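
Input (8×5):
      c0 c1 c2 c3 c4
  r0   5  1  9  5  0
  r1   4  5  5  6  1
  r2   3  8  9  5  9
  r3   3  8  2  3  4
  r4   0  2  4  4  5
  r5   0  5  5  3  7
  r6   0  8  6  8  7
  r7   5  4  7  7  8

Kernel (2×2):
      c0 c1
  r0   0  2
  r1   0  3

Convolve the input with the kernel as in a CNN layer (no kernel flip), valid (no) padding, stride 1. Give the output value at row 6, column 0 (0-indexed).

The receptive field on the input at this output position is [0 8 / 5 4]. Elementwise product with the kernel and sum: 8·2 + 4·3.

28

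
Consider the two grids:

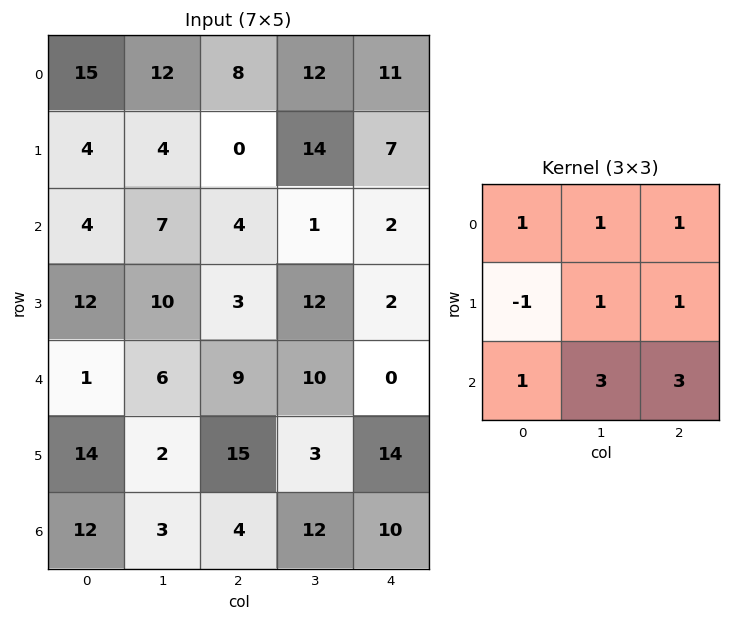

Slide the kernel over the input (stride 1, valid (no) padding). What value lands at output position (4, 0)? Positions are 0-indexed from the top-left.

The receptive field on the input at this output position is [1 6 9 / 14 2 15 / 12 3 4]. Elementwise product with the kernel and sum: 1·1 + 6·1 + 9·1 + 14·-1 + 2·1 + 15·1 + 12·1 + 3·3 + 4·3.

52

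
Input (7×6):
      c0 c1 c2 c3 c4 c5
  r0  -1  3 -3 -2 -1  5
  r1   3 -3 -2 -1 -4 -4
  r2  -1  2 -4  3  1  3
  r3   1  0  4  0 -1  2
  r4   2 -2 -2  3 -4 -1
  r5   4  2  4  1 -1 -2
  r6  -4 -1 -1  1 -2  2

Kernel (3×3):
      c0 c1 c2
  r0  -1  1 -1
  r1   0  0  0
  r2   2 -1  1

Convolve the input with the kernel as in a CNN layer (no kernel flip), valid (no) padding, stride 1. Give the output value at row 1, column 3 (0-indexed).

4

The receptive field on the input at this output position is [-1 -4 -4 / 3 1 3 / 0 -1 2]. Elementwise product with the kernel and sum: -1·-1 + -4·1 + -4·-1 + 0·2 + -1·-1 + 2·1.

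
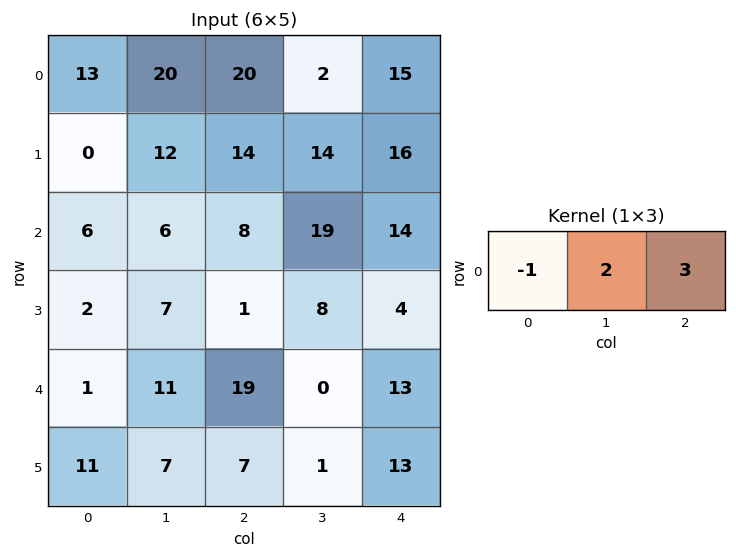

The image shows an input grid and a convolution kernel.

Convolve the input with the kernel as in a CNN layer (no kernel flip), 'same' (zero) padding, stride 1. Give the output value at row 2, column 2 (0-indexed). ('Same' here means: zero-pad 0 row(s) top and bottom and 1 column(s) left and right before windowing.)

The receptive field on the zero-padded input at this output position is [6 8 19]. Elementwise product with the kernel and sum: 6·-1 + 8·2 + 19·3.

67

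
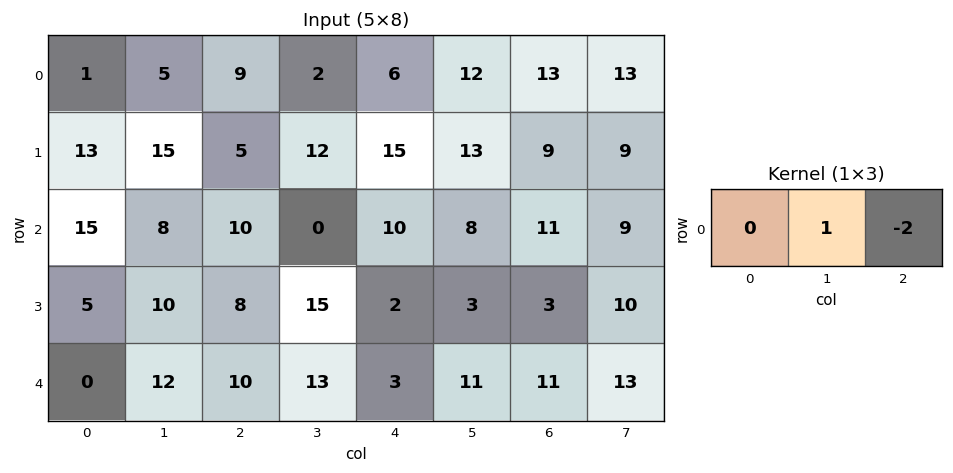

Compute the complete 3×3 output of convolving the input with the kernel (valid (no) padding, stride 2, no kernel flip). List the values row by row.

Output[0,0]: The receptive field on the input at this output position is [1 5 9]. Elementwise product with the kernel and sum: 5·1 + 9·-2.

-13 -10 -14
-12 -20 -14
-8 7 -11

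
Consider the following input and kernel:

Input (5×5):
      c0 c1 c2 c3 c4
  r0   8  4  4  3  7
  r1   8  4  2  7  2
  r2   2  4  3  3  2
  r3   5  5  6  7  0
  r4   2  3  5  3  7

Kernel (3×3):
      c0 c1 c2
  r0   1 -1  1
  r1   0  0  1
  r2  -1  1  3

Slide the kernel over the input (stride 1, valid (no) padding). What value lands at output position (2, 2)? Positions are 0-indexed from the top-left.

The receptive field on the input at this output position is [3 3 2 / 6 7 0 / 5 3 7]. Elementwise product with the kernel and sum: 3·1 + 3·-1 + 2·1 + 0·1 + 5·-1 + 3·1 + 7·3.

21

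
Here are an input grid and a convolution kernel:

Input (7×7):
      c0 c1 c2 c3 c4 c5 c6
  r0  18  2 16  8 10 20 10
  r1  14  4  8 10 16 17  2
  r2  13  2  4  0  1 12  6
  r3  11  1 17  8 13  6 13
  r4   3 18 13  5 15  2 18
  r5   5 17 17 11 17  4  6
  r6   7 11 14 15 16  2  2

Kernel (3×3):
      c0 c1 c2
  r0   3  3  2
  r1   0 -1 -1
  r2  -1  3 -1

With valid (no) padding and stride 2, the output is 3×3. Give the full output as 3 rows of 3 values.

69 61 120
73 -20 5
67 71 65

Output[0,0]: The receptive field on the input at this output position is [18 2 16 / 14 4 8 / 13 2 4]. Elementwise product with the kernel and sum: 18·3 + 2·3 + 16·2 + 4·-1 + 8·-1 + 13·-1 + 2·3 + 4·-1.
Output[0,1]: The receptive field on the input at this output position is [16 8 10 / 8 10 16 / 4 0 1]. Elementwise product with the kernel and sum: 16·3 + 8·3 + 10·2 + 10·-1 + 16·-1 + 4·-1 + 0·3 + 1·-1.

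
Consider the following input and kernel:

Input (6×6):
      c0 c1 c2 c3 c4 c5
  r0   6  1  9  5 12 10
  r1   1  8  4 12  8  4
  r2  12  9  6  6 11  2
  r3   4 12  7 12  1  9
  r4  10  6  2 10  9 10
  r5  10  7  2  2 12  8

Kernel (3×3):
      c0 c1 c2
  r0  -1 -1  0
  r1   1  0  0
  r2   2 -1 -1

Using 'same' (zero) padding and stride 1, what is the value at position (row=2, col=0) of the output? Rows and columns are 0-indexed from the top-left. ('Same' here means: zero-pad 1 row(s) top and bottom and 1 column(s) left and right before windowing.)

-17

The receptive field on the zero-padded input at this output position is [0 1 8 / 0 12 9 / 0 4 12]. Elementwise product with the kernel and sum: 0·-1 + 1·-1 + 0·1 + 0·2 + 4·-1 + 12·-1.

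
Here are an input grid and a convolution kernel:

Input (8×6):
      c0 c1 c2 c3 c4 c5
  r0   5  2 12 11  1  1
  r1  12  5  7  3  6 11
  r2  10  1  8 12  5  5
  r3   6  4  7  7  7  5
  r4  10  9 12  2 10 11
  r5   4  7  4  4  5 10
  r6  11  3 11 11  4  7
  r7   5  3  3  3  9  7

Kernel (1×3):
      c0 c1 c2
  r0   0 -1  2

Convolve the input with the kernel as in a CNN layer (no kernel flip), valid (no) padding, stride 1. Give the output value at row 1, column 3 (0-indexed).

The receptive field on the input at this output position is [3 6 11]. Elementwise product with the kernel and sum: 6·-1 + 11·2.

16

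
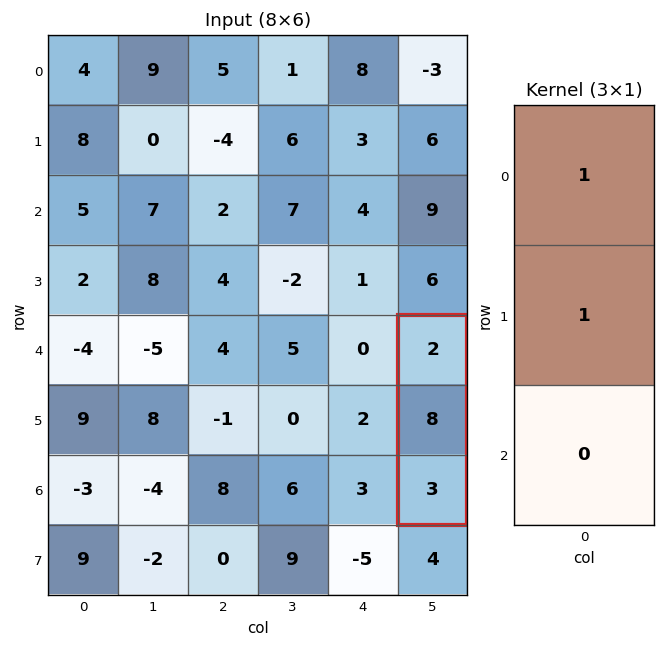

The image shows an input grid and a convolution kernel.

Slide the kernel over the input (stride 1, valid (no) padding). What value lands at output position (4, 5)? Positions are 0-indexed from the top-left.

The receptive field on the input at this output position is [2 / 8 / 3]. Elementwise product with the kernel and sum: 2·1 + 8·1.

10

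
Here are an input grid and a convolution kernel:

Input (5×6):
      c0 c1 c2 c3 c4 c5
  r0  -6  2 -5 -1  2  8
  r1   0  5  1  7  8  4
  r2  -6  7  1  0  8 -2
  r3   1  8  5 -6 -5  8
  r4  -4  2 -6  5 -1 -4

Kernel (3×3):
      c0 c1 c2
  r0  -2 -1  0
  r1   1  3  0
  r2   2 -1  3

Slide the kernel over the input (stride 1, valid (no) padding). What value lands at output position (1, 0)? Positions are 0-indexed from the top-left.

19

The receptive field on the input at this output position is [0 5 1 / -6 7 1 / 1 8 5]. Elementwise product with the kernel and sum: 0·-2 + 5·-1 + -6·1 + 7·3 + 1·2 + 8·-1 + 5·3.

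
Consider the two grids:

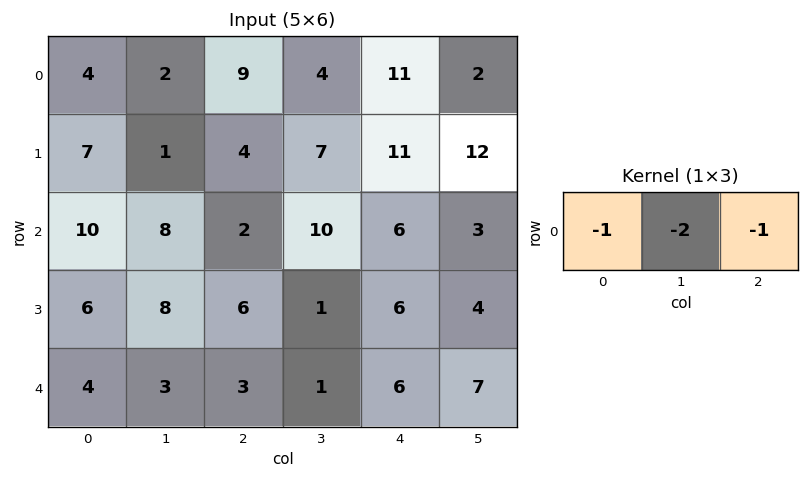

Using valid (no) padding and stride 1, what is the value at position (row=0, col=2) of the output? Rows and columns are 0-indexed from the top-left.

The receptive field on the input at this output position is [9 4 11]. Elementwise product with the kernel and sum: 9·-1 + 4·-2 + 11·-1.

-28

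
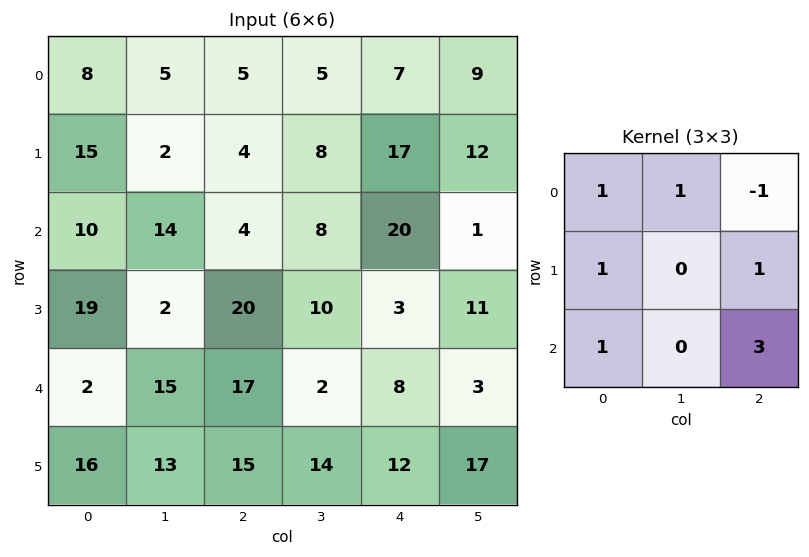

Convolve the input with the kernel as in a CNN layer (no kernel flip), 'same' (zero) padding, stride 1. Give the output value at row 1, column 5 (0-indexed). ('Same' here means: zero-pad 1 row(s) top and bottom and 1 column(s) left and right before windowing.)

The receptive field on the zero-padded input at this output position is [7 9 0 / 17 12 0 / 20 1 0]. Elementwise product with the kernel and sum: 7·1 + 9·1 + 0·-1 + 17·1 + 0·1 + 20·1 + 0·3.

53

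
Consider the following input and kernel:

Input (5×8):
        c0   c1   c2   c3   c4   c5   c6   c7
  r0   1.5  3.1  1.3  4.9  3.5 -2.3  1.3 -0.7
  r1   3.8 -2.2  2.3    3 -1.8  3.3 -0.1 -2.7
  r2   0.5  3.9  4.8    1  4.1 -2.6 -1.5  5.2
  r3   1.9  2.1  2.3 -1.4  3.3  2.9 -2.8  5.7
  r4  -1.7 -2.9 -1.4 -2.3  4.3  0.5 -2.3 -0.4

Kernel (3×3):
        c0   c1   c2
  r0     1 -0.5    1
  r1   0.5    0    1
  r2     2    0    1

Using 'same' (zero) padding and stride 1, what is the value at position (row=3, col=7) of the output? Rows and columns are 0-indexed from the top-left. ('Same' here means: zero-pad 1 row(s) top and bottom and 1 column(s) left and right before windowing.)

The receptive field on the zero-padded input at this output position is [-1.5 5.2 0 / -2.8 5.7 0 / -2.3 -0.4 0]. Elementwise product with the kernel and sum: -1.5·1 + 5.2·-0.5 + 0·1 + -2.8·0.5 + 0·1 + -2.3·2 + 0·1.

-10.1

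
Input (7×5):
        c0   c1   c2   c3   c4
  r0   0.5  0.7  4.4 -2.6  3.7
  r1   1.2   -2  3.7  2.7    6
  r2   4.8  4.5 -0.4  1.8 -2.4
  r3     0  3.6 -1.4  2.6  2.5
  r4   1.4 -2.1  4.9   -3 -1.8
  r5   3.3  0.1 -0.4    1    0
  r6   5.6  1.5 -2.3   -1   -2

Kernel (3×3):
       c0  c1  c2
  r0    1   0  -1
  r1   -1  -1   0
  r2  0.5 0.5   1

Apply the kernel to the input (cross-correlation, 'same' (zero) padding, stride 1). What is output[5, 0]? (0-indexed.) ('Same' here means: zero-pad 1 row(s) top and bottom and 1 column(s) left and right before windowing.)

The receptive field on the zero-padded input at this output position is [0 1.4 -2.1 / 0 3.3 0.1 / 0 5.6 1.5]. Elementwise product with the kernel and sum: 0·1 + -2.1·-1 + 0·-1 + 3.3·-1 + 0·0.5 + 5.6·0.5 + 1.5·1.

3.1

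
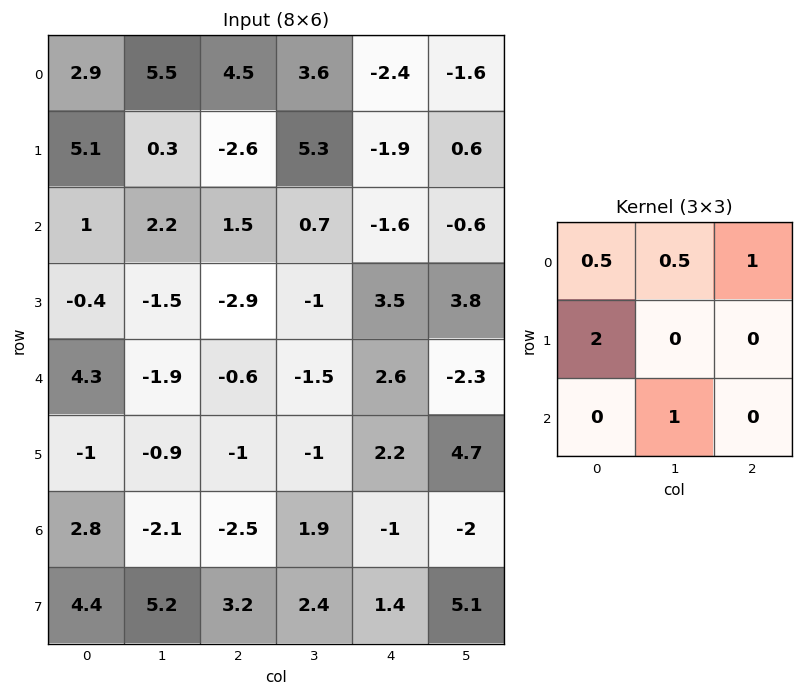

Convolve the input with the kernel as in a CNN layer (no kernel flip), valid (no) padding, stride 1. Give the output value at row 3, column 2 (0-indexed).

-0.65

The receptive field on the input at this output position is [-2.9 -1 3.5 / -0.6 -1.5 2.6 / -1 -1 2.2]. Elementwise product with the kernel and sum: -2.9·0.5 + -1·0.5 + 3.5·1 + -0.6·2 + -1·1.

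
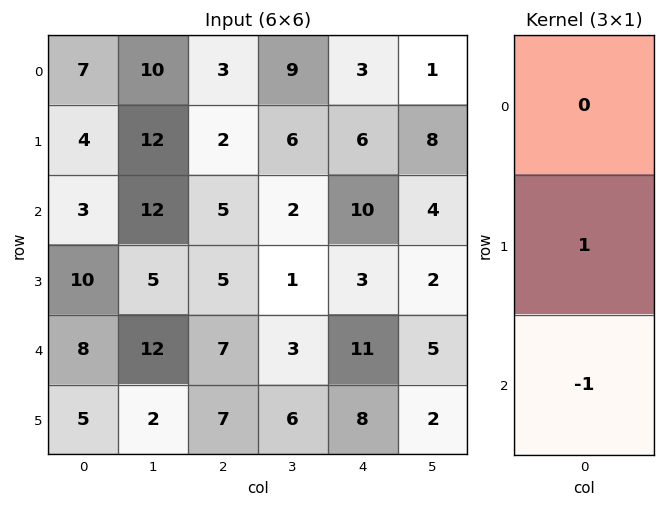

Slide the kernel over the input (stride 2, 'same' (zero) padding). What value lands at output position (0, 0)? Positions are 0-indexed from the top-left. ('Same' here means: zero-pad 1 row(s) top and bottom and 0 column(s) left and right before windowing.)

3

The receptive field on the zero-padded input at this output position is [0 / 7 / 4]. Elementwise product with the kernel and sum: 7·1 + 4·-1.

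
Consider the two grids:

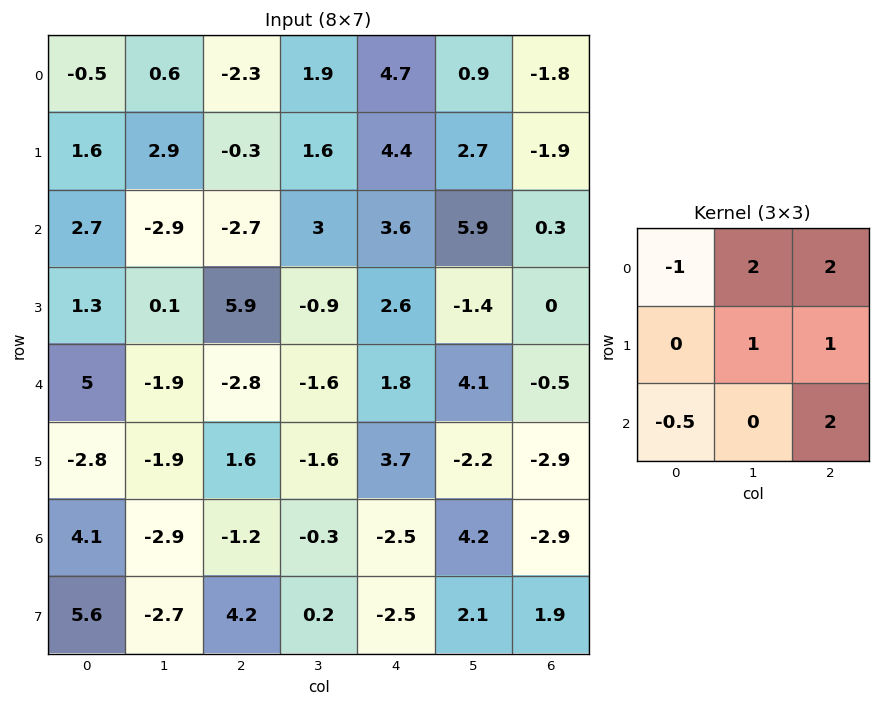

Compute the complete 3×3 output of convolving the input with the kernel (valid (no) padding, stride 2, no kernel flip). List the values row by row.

Output[0,0]: The receptive field on the input at this output position is [-0.5 0.6 -2.3 / 1.6 2.9 -0.3 / 2.7 -2.9 -2.7]. Elementwise product with the kernel and sum: -0.5·-1 + 0.6·2 + -2.3·2 + 2.9·1 + -0.3·1 + 2.7·-0.5 + -2.7·2.

-7.05 30.05 -6.9
-16 22.6 5.5
-19.15 0.9 -4.25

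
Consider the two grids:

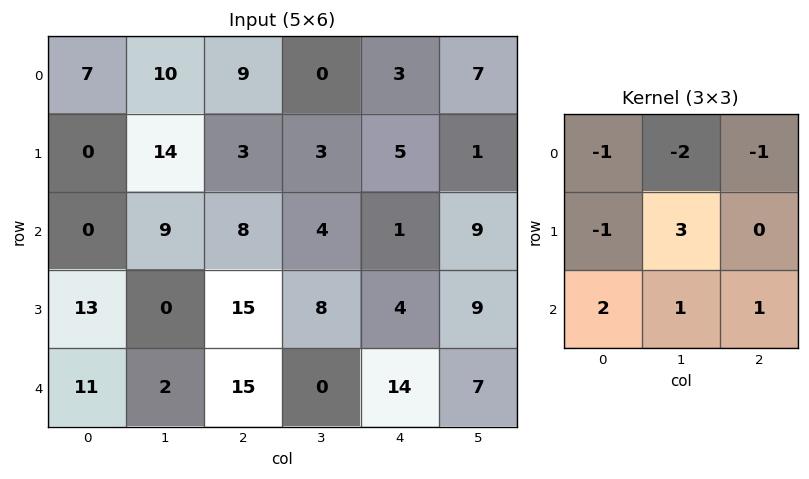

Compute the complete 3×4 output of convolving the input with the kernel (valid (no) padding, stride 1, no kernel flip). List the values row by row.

Output[0,0]: The receptive field on the input at this output position is [7 10 9 / 0 14 3 / 0 9 8]. Elementwise product with the kernel and sum: 7·-1 + 10·-2 + 9·-1 + 0·-1 + 14·3 + 0·2 + 9·1 + 8·1.
Output[0,1]: The receptive field on the input at this output position is [10 9 0 / 14 3 3 / 9 8 4]. Elementwise product with the kernel and sum: 10·-1 + 9·-2 + 0·-1 + 14·-1 + 3·3 + 9·2 + 8·1 + 4·1.

23 -3 15 17
37 15 32 14
0 35 36 10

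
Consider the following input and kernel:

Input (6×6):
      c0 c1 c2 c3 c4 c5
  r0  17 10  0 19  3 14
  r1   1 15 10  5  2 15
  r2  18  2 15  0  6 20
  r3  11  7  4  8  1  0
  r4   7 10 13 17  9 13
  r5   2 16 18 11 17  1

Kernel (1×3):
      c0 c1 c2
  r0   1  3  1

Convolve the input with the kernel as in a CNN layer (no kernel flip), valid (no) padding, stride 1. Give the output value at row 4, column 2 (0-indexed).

The receptive field on the input at this output position is [13 17 9]. Elementwise product with the kernel and sum: 13·1 + 17·3 + 9·1.

73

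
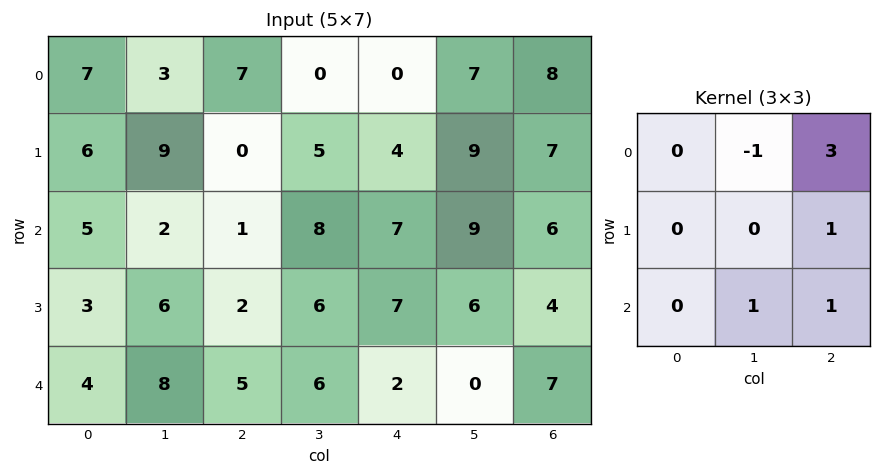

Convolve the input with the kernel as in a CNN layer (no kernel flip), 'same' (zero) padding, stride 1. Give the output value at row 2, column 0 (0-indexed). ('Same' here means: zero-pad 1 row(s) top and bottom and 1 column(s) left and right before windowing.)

32

The receptive field on the zero-padded input at this output position is [0 6 9 / 0 5 2 / 0 3 6]. Elementwise product with the kernel and sum: 6·-1 + 9·3 + 2·1 + 3·1 + 6·1.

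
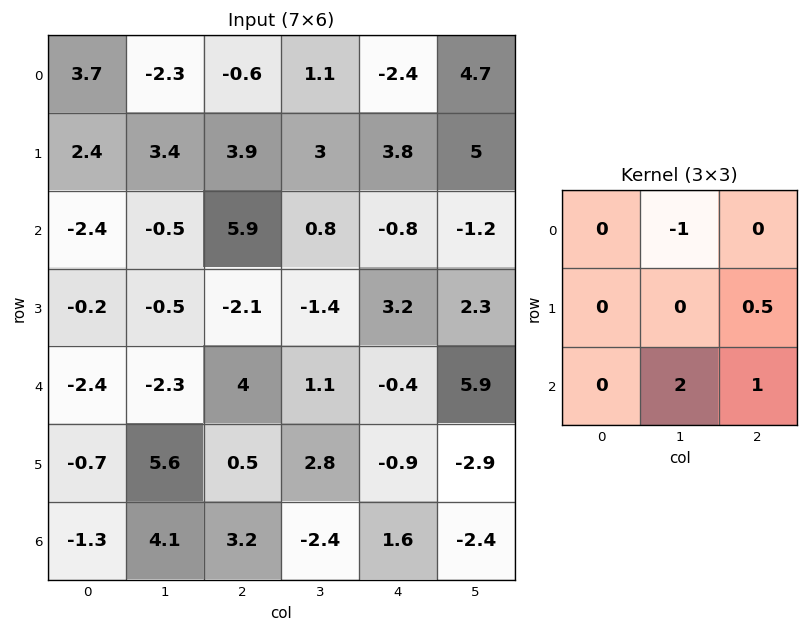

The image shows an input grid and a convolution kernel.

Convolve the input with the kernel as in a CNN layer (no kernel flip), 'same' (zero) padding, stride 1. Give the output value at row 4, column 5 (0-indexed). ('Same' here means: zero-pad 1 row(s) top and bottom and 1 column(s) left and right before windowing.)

-8.1

The receptive field on the zero-padded input at this output position is [3.2 2.3 0 / -0.4 5.9 0 / -0.9 -2.9 0]. Elementwise product with the kernel and sum: 2.3·-1 + 0·0.5 + -2.9·2 + 0·1.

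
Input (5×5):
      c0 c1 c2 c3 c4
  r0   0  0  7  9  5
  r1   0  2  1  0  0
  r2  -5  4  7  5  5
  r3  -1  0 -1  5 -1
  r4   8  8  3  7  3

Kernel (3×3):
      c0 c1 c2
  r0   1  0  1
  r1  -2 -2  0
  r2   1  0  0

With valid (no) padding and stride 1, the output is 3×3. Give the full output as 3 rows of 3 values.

-2 7 17
2 -20 -24
12 19 7

Output[0,0]: The receptive field on the input at this output position is [0 0 7 / 0 2 1 / -5 4 7]. Elementwise product with the kernel and sum: 0·1 + 7·1 + 0·-2 + 2·-2 + -5·1.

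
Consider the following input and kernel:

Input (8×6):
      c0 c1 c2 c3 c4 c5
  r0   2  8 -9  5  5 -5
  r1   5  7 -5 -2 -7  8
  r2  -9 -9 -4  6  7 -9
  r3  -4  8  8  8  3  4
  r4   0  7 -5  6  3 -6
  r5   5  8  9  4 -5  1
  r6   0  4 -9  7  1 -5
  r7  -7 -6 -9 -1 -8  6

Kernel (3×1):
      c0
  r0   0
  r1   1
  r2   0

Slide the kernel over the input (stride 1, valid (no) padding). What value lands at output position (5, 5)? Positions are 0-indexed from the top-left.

-5

The receptive field on the input at this output position is [1 / -5 / 6]. Elementwise product with the kernel and sum: -5·1.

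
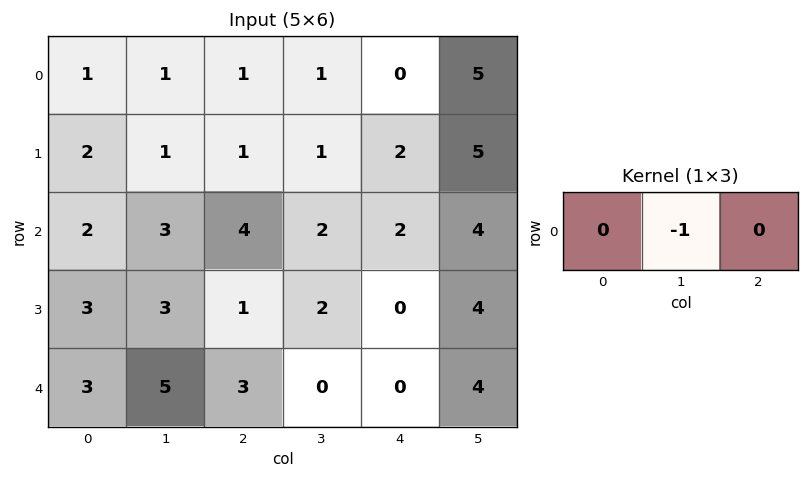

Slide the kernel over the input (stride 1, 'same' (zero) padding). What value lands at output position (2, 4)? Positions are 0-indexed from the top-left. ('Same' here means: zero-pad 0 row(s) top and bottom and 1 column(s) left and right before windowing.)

The receptive field on the zero-padded input at this output position is [2 2 4]. Elementwise product with the kernel and sum: 2·-1.

-2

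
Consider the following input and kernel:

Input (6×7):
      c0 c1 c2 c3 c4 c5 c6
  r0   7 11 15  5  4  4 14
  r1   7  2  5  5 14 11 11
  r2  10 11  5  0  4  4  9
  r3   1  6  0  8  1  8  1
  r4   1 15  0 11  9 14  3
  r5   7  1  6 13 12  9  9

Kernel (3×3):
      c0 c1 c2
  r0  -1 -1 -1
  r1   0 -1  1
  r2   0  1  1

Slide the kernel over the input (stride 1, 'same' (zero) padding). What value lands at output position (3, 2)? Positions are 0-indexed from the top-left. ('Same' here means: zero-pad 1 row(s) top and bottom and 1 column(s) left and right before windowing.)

The receptive field on the zero-padded input at this output position is [11 5 0 / 6 0 8 / 15 0 11]. Elementwise product with the kernel and sum: 11·-1 + 5·-1 + 0·-1 + 0·-1 + 8·1 + 0·1 + 11·1.

3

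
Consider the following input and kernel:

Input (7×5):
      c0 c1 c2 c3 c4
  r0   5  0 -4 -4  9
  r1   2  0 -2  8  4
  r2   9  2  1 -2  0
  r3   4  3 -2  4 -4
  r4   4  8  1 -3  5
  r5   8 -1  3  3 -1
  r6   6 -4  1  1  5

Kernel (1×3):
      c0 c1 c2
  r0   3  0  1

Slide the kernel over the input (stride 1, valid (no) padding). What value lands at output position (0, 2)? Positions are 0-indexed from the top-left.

The receptive field on the input at this output position is [-4 -4 9]. Elementwise product with the kernel and sum: -4·3 + 9·1.

-3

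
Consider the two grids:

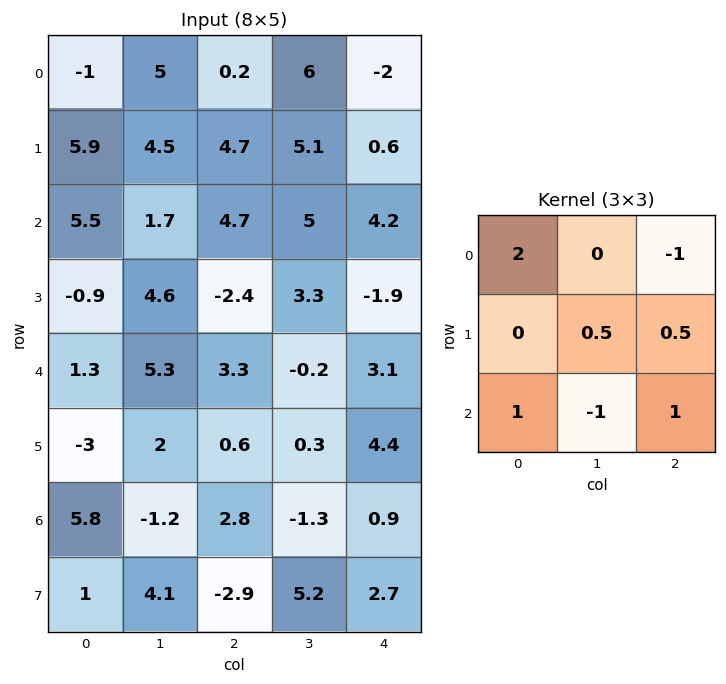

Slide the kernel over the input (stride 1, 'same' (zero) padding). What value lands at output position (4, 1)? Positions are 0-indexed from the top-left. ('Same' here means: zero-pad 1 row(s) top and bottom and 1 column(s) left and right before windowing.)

The receptive field on the zero-padded input at this output position is [-0.9 4.6 -2.4 / 1.3 5.3 3.3 / -3 2 0.6]. Elementwise product with the kernel and sum: -0.9·2 + -2.4·-1 + 5.3·0.5 + 3.3·0.5 + -3·1 + 2·-1 + 0.6·1.

0.5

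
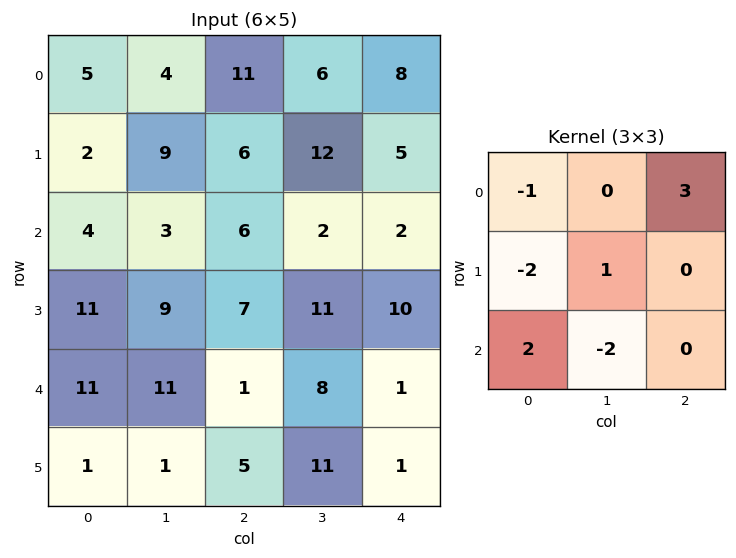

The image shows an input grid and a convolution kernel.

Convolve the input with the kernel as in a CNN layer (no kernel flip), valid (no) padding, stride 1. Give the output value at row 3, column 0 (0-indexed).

-1

The receptive field on the input at this output position is [11 9 7 / 11 11 1 / 1 1 5]. Elementwise product with the kernel and sum: 11·-1 + 7·3 + 11·-2 + 11·1 + 1·2 + 1·-2.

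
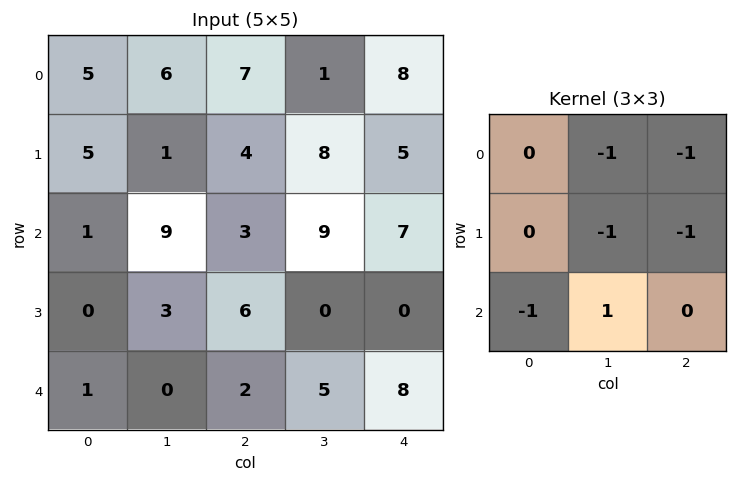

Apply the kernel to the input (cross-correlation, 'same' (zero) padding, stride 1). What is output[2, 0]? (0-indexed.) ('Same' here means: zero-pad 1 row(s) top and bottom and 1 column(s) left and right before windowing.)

The receptive field on the zero-padded input at this output position is [0 5 1 / 0 1 9 / 0 0 3]. Elementwise product with the kernel and sum: 5·-1 + 1·-1 + 1·-1 + 9·-1 + 0·-1 + 0·1.

-16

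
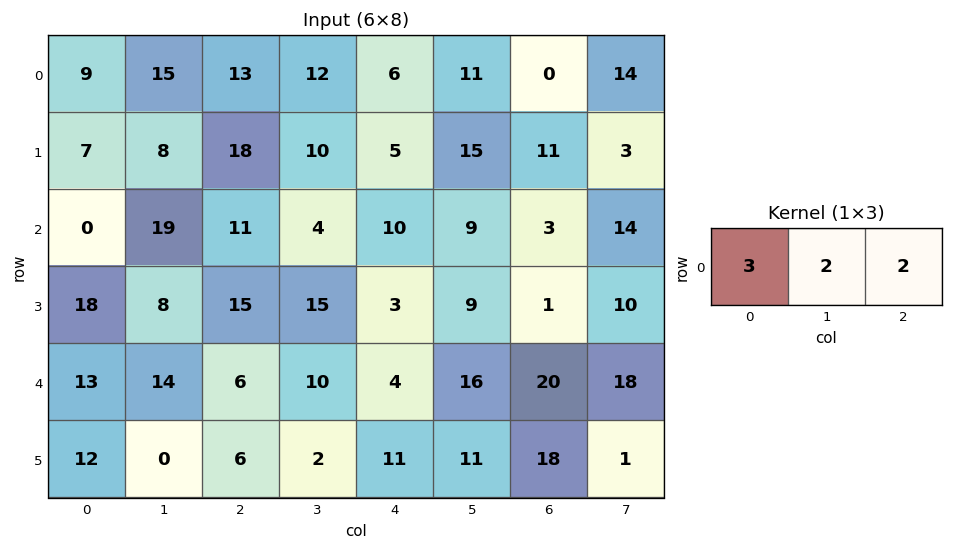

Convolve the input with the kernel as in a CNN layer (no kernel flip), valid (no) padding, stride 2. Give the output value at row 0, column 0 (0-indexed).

83

The receptive field on the input at this output position is [9 15 13]. Elementwise product with the kernel and sum: 9·3 + 15·2 + 13·2.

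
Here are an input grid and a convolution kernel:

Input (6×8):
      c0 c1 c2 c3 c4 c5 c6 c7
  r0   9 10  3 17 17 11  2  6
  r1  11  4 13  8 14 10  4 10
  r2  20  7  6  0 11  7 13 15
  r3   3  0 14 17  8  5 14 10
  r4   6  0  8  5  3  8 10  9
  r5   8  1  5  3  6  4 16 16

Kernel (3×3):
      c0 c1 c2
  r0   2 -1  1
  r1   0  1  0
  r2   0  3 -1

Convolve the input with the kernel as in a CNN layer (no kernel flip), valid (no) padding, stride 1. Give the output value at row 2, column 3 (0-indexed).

5

The receptive field on the input at this output position is [0 11 7 / 17 8 5 / 5 3 8]. Elementwise product with the kernel and sum: 0·2 + 11·-1 + 7·1 + 8·1 + 3·3 + 8·-1.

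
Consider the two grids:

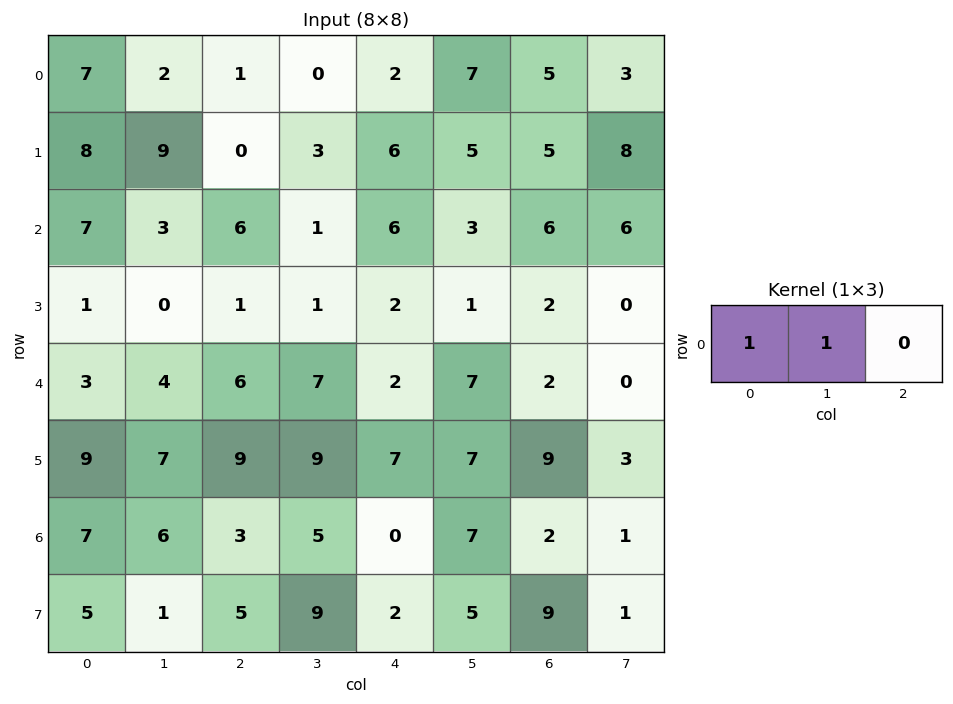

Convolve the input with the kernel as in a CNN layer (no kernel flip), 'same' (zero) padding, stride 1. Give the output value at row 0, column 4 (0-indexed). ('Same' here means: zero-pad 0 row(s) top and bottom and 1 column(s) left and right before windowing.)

The receptive field on the zero-padded input at this output position is [0 2 7]. Elementwise product with the kernel and sum: 0·1 + 2·1.

2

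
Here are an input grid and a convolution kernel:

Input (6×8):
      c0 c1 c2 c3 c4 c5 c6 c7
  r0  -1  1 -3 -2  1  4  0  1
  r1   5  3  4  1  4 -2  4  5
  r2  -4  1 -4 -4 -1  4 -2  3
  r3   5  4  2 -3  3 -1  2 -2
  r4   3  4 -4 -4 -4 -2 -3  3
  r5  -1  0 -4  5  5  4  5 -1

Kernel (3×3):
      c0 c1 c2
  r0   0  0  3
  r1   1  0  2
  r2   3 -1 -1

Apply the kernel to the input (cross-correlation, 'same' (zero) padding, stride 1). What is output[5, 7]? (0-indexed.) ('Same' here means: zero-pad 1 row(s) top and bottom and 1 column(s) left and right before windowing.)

5

The receptive field on the zero-padded input at this output position is [-3 3 0 / 5 -1 0 / 0 0 0]. Elementwise product with the kernel and sum: 0·3 + 5·1 + 0·2 + 0·3 + 0·-1 + 0·-1.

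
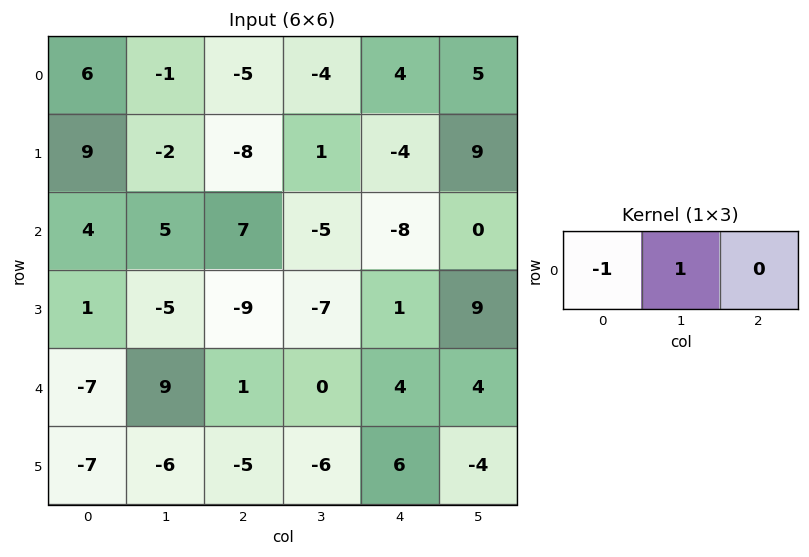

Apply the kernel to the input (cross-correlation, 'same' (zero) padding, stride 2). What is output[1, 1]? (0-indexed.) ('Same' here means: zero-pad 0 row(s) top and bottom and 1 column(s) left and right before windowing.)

The receptive field on the zero-padded input at this output position is [5 7 -5]. Elementwise product with the kernel and sum: 5·-1 + 7·1.

2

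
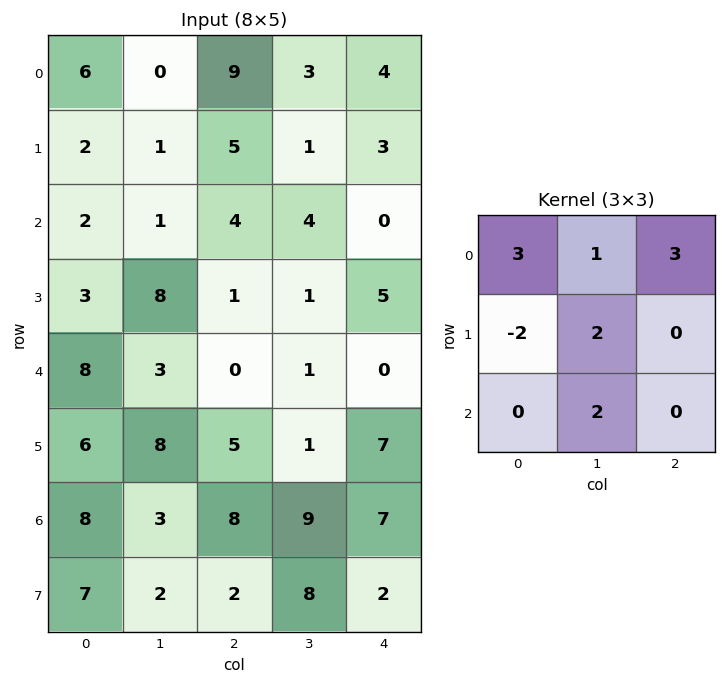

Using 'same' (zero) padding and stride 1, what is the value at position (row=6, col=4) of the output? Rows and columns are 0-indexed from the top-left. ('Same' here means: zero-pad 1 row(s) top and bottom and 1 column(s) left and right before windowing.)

10

The receptive field on the zero-padded input at this output position is [1 7 0 / 9 7 0 / 8 2 0]. Elementwise product with the kernel and sum: 1·3 + 7·1 + 0·3 + 9·-2 + 7·2 + 2·2.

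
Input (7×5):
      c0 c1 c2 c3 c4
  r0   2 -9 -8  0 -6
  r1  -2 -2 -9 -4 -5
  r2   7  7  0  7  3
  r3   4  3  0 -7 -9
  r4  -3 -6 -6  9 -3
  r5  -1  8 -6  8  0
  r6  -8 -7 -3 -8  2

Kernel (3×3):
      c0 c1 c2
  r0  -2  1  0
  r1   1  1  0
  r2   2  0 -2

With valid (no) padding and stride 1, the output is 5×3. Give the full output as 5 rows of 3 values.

Output[0,0]: The receptive field on the input at this output position is [2 -9 -8 / -2 -2 -9 / 7 7 0]. Elementwise product with the kernel and sum: 2·-2 + -9·1 + -2·1 + -2·1 + 7·2 + 0·-2.

-3 -1 -3
24 22 39
6 -41 -6
-4 -18 -16
-3 10 13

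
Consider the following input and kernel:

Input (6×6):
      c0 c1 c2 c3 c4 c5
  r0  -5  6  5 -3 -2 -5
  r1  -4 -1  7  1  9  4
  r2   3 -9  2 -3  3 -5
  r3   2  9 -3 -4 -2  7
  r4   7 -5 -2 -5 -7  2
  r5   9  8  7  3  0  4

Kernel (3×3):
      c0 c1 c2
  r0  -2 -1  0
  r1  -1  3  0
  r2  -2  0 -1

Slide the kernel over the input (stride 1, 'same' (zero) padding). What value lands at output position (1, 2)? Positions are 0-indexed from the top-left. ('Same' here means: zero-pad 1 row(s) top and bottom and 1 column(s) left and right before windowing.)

26

The receptive field on the zero-padded input at this output position is [6 5 -3 / -1 7 1 / -9 2 -3]. Elementwise product with the kernel and sum: 6·-2 + 5·-1 + -1·-1 + 7·3 + -9·-2 + -3·-1.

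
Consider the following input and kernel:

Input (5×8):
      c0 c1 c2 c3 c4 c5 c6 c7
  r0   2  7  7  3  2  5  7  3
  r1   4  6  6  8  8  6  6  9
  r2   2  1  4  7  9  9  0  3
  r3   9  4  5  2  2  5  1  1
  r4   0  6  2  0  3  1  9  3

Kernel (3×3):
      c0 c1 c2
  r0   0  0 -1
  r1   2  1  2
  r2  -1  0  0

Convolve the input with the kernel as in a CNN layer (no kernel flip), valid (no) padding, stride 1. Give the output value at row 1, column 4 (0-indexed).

The receptive field on the input at this output position is [8 6 6 / 9 9 0 / 2 5 1]. Elementwise product with the kernel and sum: 6·-1 + 9·2 + 9·1 + 0·2 + 2·-1.

19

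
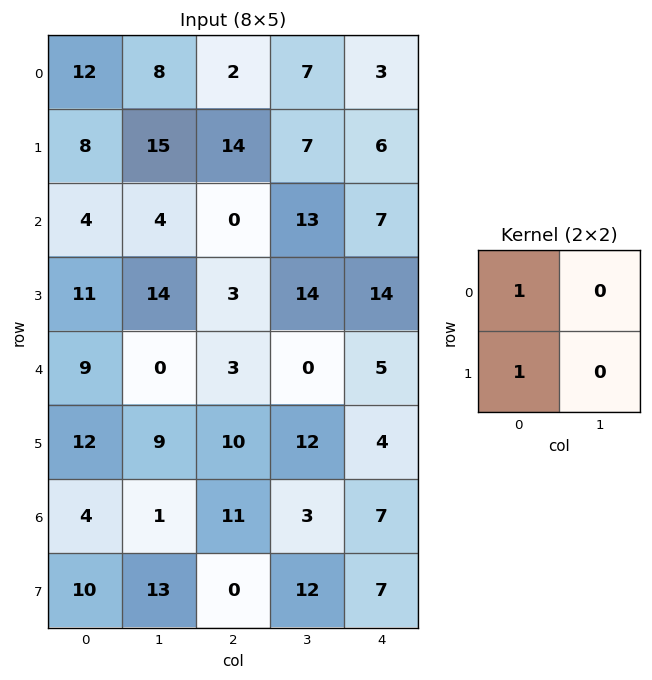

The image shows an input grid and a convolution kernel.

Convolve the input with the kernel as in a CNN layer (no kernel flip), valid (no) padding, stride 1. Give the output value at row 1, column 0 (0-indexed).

The receptive field on the input at this output position is [8 15 / 4 4]. Elementwise product with the kernel and sum: 8·1 + 4·1.

12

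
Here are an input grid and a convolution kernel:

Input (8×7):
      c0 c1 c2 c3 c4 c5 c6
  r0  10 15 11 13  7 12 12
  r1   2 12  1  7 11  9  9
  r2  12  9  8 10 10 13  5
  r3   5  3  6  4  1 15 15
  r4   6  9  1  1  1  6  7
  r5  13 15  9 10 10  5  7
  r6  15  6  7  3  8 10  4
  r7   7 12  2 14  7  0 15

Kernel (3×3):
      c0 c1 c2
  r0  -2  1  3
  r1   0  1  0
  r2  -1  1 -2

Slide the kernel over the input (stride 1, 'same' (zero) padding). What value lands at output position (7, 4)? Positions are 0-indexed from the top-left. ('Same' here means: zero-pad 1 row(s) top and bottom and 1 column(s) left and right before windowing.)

The receptive field on the zero-padded input at this output position is [3 8 10 / 14 7 0 / 0 0 0]. Elementwise product with the kernel and sum: 3·-2 + 8·1 + 10·3 + 7·1 + 0·-1 + 0·1 + 0·-2.

39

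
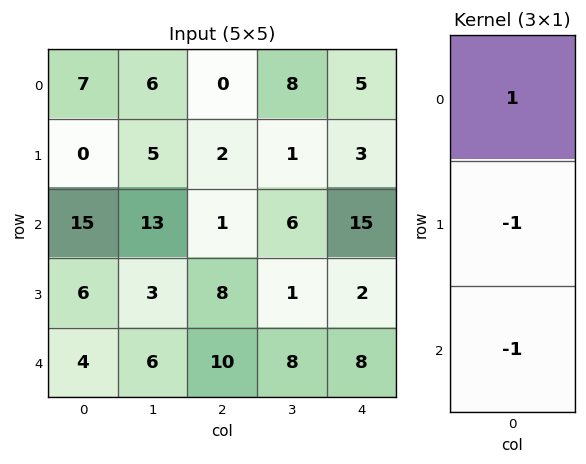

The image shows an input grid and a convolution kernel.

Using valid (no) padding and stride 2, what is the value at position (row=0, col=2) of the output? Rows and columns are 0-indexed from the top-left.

-13

The receptive field on the input at this output position is [5 / 3 / 15]. Elementwise product with the kernel and sum: 5·1 + 3·-1 + 15·-1.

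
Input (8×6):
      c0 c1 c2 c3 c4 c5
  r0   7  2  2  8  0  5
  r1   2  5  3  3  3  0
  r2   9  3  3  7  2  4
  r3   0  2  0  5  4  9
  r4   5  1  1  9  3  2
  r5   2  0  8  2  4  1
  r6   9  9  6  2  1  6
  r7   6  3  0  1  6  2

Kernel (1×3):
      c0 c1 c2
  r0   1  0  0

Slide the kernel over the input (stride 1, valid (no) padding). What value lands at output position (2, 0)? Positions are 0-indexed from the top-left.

The receptive field on the input at this output position is [9 3 3]. Elementwise product with the kernel and sum: 9·1.

9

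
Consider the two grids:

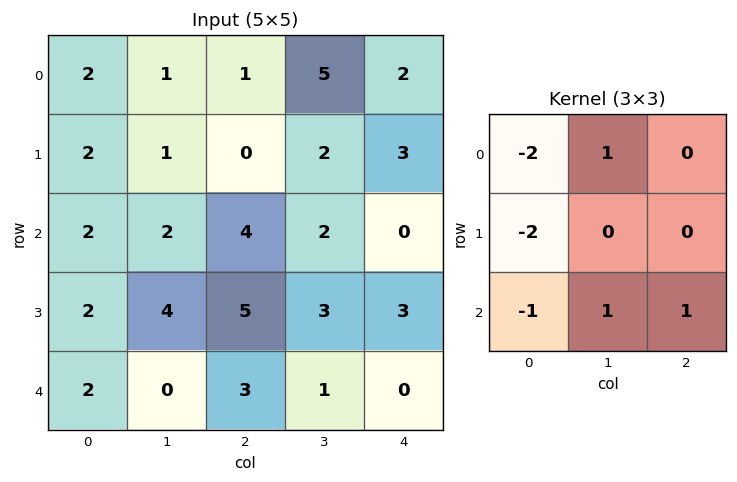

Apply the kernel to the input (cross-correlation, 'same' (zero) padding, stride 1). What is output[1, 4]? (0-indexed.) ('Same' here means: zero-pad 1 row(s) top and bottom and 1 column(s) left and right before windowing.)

The receptive field on the zero-padded input at this output position is [5 2 0 / 2 3 0 / 2 0 0]. Elementwise product with the kernel and sum: 5·-2 + 2·1 + 2·-2 + 2·-1 + 0·1 + 0·1.

-14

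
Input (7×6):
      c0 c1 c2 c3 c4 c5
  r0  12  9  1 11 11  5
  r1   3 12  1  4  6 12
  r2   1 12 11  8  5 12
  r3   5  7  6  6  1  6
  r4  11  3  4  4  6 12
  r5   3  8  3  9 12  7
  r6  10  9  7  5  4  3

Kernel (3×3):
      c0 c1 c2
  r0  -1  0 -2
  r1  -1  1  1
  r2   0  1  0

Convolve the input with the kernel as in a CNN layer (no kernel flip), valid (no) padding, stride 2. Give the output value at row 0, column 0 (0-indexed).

The receptive field on the input at this output position is [12 9 1 / 3 12 1 / 1 12 11]. Elementwise product with the kernel and sum: 12·-1 + 1·-2 + 3·-1 + 12·1 + 1·1 + 12·1.

8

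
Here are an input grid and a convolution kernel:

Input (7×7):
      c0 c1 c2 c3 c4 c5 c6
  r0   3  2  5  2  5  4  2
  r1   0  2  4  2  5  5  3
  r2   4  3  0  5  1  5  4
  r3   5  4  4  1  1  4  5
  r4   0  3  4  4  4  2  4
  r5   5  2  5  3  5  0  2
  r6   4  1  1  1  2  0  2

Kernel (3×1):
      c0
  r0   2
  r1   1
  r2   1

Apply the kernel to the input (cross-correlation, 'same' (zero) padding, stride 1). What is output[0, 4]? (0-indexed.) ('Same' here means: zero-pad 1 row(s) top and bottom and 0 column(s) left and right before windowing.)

The receptive field on the zero-padded input at this output position is [0 / 5 / 5]. Elementwise product with the kernel and sum: 0·2 + 5·1 + 5·1.

10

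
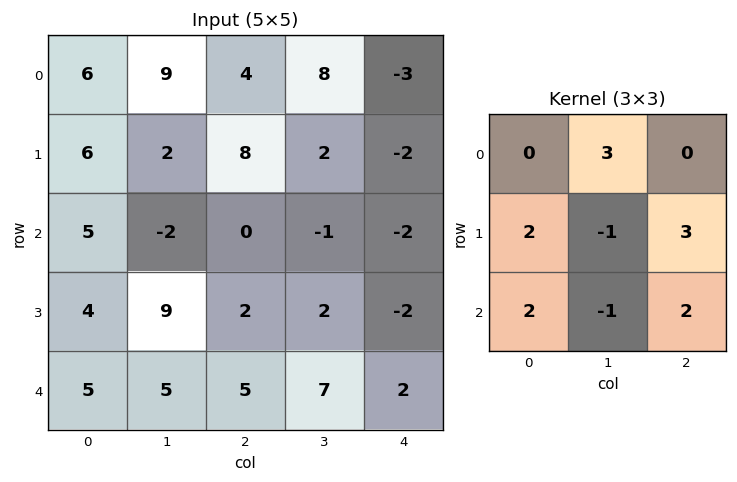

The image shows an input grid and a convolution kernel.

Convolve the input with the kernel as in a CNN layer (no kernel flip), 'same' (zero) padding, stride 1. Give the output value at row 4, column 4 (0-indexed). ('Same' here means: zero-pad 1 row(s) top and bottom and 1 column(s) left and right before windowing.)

6

The receptive field on the zero-padded input at this output position is [2 -2 0 / 7 2 0 / 0 0 0]. Elementwise product with the kernel and sum: -2·3 + 7·2 + 2·-1 + 0·3 + 0·2 + 0·-1 + 0·2.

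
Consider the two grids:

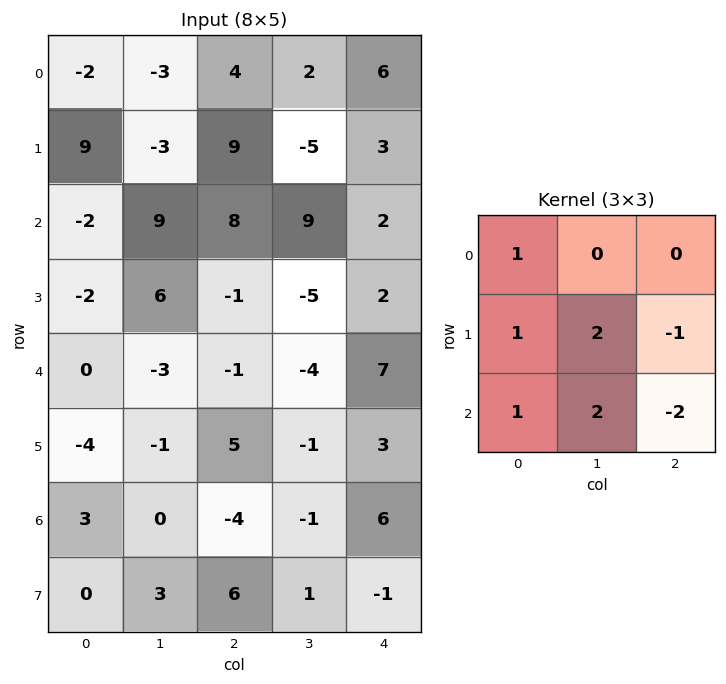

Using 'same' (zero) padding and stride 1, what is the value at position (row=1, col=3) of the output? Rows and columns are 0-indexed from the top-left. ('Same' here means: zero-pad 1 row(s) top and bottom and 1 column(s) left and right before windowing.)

The receptive field on the zero-padded input at this output position is [4 2 6 / 9 -5 3 / 8 9 2]. Elementwise product with the kernel and sum: 4·1 + 9·1 + -5·2 + 3·-1 + 8·1 + 9·2 + 2·-2.

22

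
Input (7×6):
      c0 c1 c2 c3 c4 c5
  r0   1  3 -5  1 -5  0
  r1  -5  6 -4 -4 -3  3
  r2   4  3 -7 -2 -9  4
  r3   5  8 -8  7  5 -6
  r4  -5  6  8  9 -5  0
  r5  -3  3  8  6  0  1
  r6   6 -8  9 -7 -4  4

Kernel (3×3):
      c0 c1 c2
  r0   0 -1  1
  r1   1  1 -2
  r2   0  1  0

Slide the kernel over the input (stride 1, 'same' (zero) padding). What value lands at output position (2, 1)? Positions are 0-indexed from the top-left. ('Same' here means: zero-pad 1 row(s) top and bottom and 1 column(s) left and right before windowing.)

The receptive field on the zero-padded input at this output position is [-5 6 -4 / 4 3 -7 / 5 8 -8]. Elementwise product with the kernel and sum: 6·-1 + -4·1 + 4·1 + 3·1 + -7·-2 + 8·1.

19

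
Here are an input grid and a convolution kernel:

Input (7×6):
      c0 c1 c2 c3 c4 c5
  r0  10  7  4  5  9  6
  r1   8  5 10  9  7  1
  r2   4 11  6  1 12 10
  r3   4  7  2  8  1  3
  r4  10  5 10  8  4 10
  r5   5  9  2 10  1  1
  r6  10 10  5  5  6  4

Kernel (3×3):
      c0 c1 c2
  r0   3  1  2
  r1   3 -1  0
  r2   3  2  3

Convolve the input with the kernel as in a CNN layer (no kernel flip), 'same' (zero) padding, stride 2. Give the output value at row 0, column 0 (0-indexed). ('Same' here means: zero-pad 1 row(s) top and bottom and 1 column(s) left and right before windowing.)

21

The receptive field on the zero-padded input at this output position is [0 0 0 / 0 10 7 / 0 8 5]. Elementwise product with the kernel and sum: 0·3 + 0·1 + 0·2 + 0·3 + 10·-1 + 0·3 + 8·2 + 5·3.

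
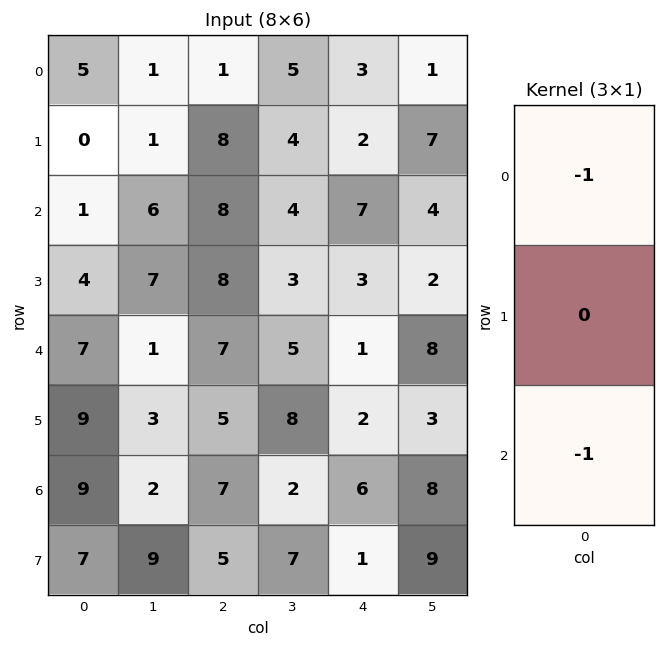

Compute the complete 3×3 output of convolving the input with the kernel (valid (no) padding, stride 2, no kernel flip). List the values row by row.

Output[0,0]: The receptive field on the input at this output position is [5 / 0 / 1]. Elementwise product with the kernel and sum: 5·-1 + 1·-1.

-6 -9 -10
-8 -15 -8
-16 -14 -7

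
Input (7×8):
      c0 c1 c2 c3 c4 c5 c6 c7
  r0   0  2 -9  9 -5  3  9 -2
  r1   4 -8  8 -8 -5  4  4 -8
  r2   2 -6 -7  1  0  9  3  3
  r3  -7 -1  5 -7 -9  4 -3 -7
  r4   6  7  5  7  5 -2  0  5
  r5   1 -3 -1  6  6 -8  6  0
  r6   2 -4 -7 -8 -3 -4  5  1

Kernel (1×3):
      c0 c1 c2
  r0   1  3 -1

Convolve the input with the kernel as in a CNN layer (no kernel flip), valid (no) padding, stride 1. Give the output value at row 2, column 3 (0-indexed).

The receptive field on the input at this output position is [1 0 9]. Elementwise product with the kernel and sum: 1·1 + 0·3 + 9·-1.

-8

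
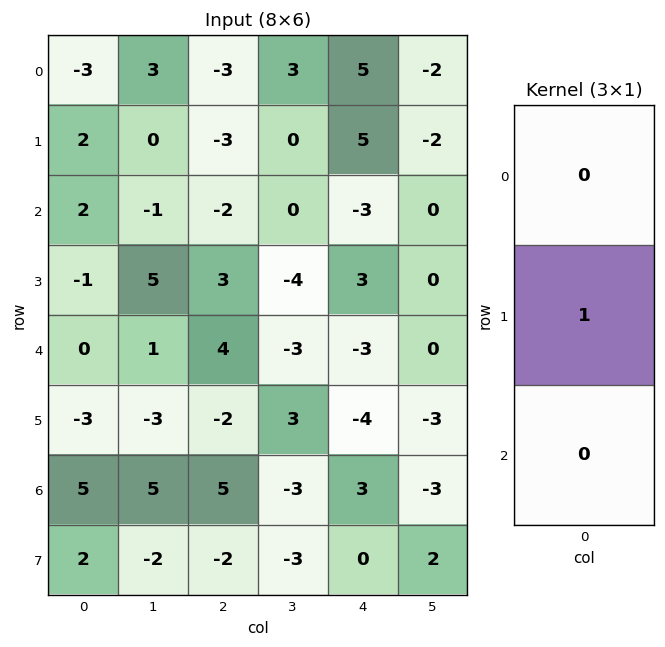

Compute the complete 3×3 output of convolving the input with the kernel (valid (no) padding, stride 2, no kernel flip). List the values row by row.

Output[0,0]: The receptive field on the input at this output position is [-3 / 2 / 2]. Elementwise product with the kernel and sum: 2·1.
Output[0,1]: The receptive field on the input at this output position is [-3 / -3 / -2]. Elementwise product with the kernel and sum: -3·1.

2 -3 5
-1 3 3
-3 -2 -4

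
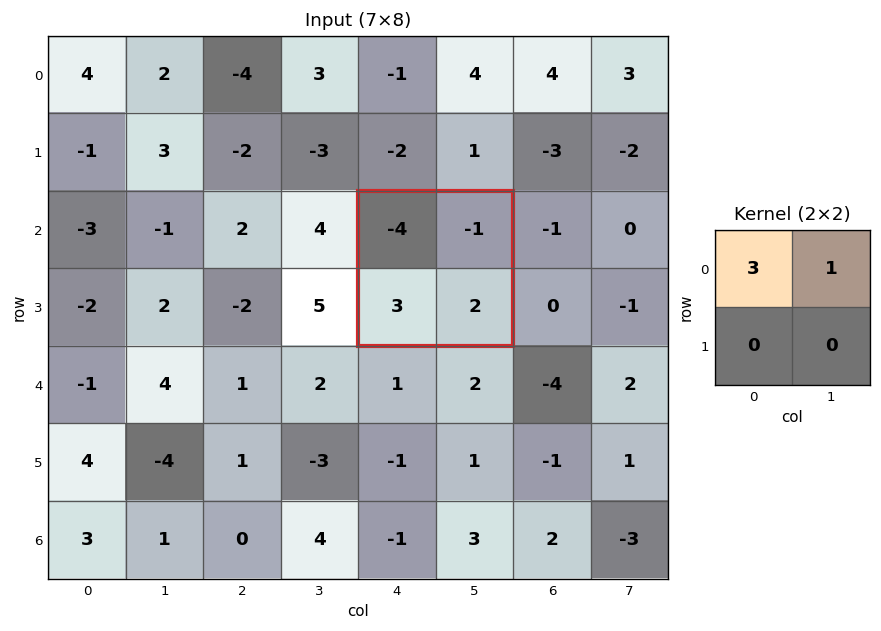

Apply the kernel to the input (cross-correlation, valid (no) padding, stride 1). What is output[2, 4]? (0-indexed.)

The receptive field on the input at this output position is [-4 -1 / 3 2]. Elementwise product with the kernel and sum: -4·3 + -1·1.

-13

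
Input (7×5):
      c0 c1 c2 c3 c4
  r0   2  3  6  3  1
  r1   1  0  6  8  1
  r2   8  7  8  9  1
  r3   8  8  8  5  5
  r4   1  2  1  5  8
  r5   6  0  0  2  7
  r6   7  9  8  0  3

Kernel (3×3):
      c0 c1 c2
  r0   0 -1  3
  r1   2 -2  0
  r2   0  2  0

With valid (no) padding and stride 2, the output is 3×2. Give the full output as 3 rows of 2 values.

Output[0,0]: The receptive field on the input at this output position is [2 3 6 / 1 0 6 / 8 7 8]. Elementwise product with the kernel and sum: 3·-1 + 6·3 + 1·2 + 0·-2 + 7·2.

31 14
21 10
31 15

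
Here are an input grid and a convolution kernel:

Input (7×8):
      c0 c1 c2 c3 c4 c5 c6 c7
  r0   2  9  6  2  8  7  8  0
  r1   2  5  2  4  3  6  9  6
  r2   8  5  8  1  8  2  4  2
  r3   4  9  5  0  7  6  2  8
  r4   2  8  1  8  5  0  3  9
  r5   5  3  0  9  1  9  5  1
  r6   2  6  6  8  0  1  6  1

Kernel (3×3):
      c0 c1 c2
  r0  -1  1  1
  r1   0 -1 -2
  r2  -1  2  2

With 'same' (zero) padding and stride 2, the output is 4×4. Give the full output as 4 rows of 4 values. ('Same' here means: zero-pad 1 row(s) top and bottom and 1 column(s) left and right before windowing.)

-6 -3 -8 16
15 -8 19 15
11 -6 19 -14
-6 -16 -1 -11

Output[0,0]: The receptive field on the zero-padded input at this output position is [0 0 0 / 0 2 9 / 0 2 5]. Elementwise product with the kernel and sum: 0·-1 + 0·1 + 0·1 + 2·-1 + 9·-2 + 0·-1 + 2·2 + 5·2.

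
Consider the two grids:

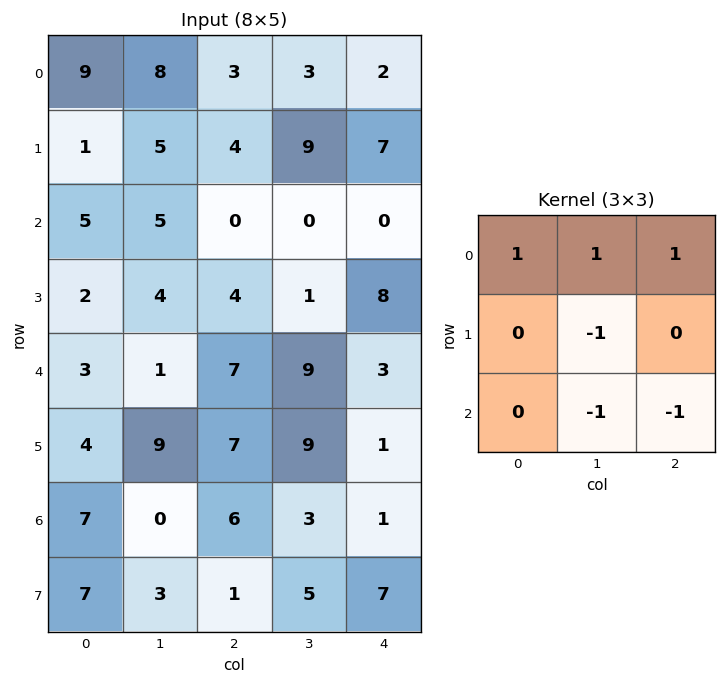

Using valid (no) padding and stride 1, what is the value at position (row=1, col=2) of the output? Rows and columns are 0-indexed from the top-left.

The receptive field on the input at this output position is [4 9 7 / 0 0 0 / 4 1 8]. Elementwise product with the kernel and sum: 4·1 + 9·1 + 7·1 + 0·-1 + 1·-1 + 8·-1.

11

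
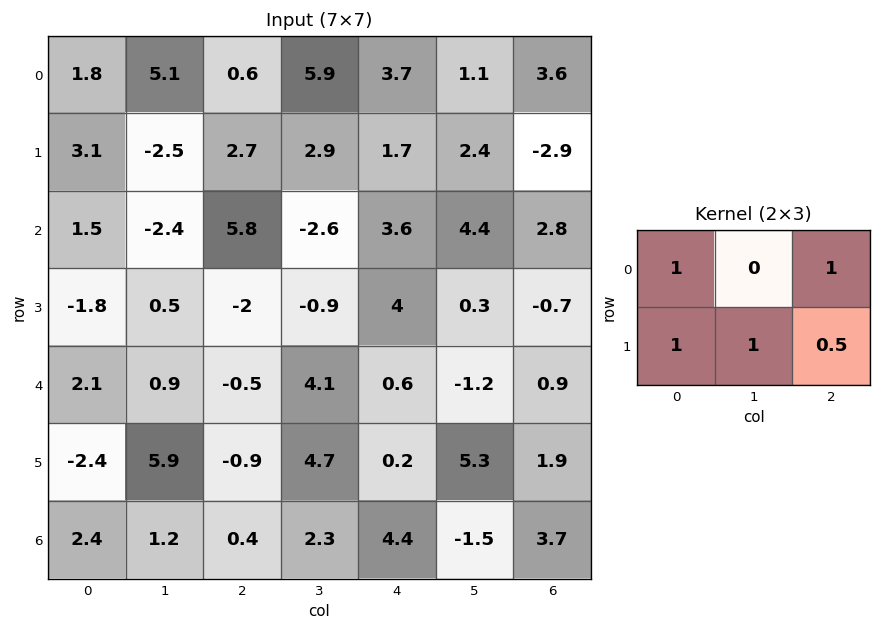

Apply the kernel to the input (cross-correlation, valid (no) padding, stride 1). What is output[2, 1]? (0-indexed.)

-6.95

The receptive field on the input at this output position is [-2.4 5.8 -2.6 / 0.5 -2 -0.9]. Elementwise product with the kernel and sum: -2.4·1 + -2.6·1 + 0.5·1 + -2·1 + -0.9·0.5.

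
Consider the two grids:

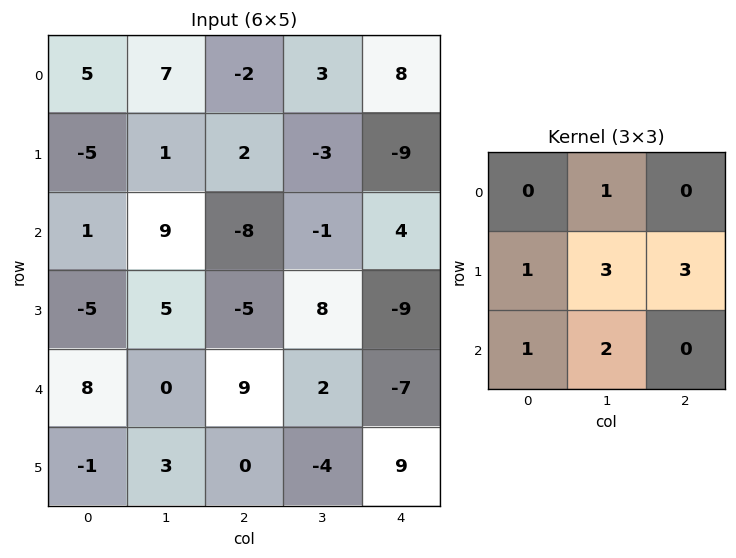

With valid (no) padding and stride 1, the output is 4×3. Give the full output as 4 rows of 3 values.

Output[0,0]: The receptive field on the input at this output position is [5 7 -2 / -5 1 2 / 1 9 -8]. Elementwise product with the kernel and sum: 7·1 + -5·1 + 1·3 + 2·3 + 1·1 + 9·2.
Output[0,1]: The receptive field on the input at this output position is [7 -2 3 / 1 2 -3 / 9 -8 -1]. Elementwise product with the kernel and sum: -2·1 + 1·1 + 2·3 + -3·3 + 9·1 + -8·2.

30 -11 -41
10 -21 9
12 24 4
45 31 -6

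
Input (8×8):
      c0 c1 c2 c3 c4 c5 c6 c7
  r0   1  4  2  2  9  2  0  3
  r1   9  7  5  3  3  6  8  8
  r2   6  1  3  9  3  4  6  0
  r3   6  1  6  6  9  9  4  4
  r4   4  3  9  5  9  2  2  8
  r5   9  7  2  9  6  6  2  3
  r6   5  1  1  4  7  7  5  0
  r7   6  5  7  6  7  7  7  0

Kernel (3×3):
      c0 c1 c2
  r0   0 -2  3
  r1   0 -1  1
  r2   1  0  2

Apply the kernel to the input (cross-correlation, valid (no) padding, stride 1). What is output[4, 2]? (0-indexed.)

The receptive field on the input at this output position is [9 5 9 / 2 9 6 / 1 4 7]. Elementwise product with the kernel and sum: 5·-2 + 9·3 + 9·-1 + 6·1 + 1·1 + 7·2.

29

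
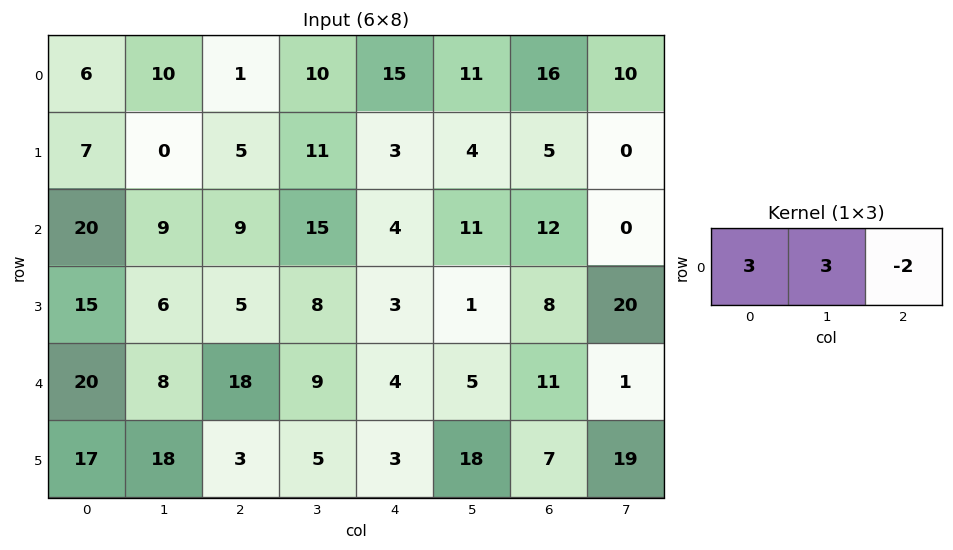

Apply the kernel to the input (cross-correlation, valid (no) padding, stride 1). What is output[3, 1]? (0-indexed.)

17

The receptive field on the input at this output position is [6 5 8]. Elementwise product with the kernel and sum: 6·3 + 5·3 + 8·-2.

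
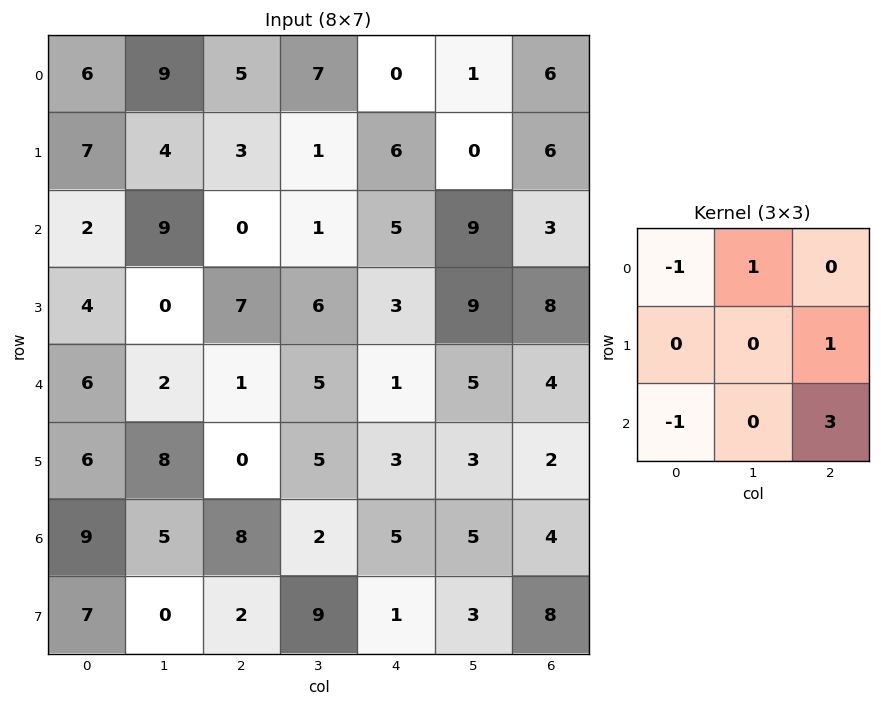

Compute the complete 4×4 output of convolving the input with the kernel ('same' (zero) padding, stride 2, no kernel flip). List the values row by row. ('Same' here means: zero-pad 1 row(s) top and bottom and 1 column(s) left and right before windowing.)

Output[0,0]: The receptive field on the zero-padded input at this output position is [0 0 0 / 0 6 9 / 0 7 4]. Elementwise product with the kernel and sum: 0·-1 + 0·1 + 9·1 + 0·-1 + 4·3.
Output[0,1]: The receptive field on the zero-padded input at this output position is [0 0 0 / 9 5 7 / 4 3 1]. Elementwise product with the kernel and sum: 0·-1 + 0·1 + 7·1 + 4·-1 + 1·3.

21 6 0 0
16 18 35 -3
30 19 6 -4
11 21 3 -4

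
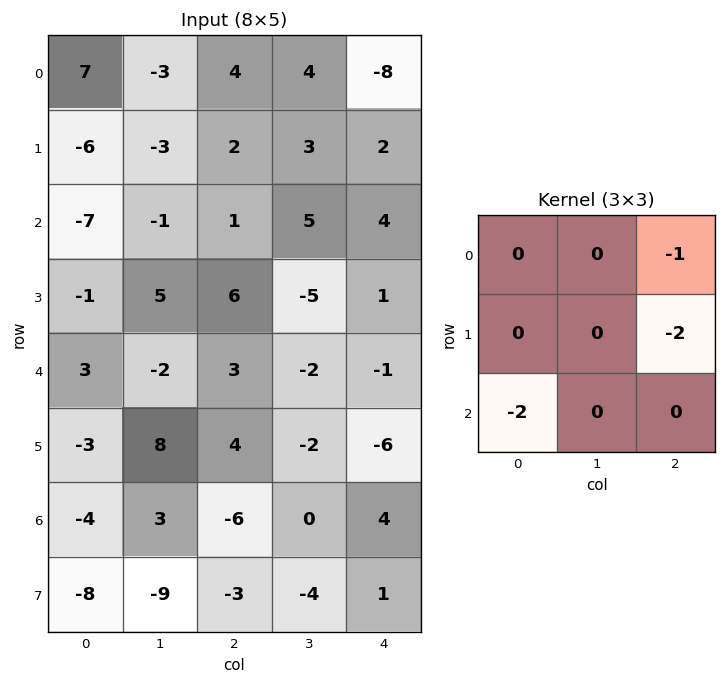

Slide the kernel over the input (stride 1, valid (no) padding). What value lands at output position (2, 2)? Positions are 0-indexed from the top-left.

-12

The receptive field on the input at this output position is [1 5 4 / 6 -5 1 / 3 -2 -1]. Elementwise product with the kernel and sum: 4·-1 + 1·-2 + 3·-2.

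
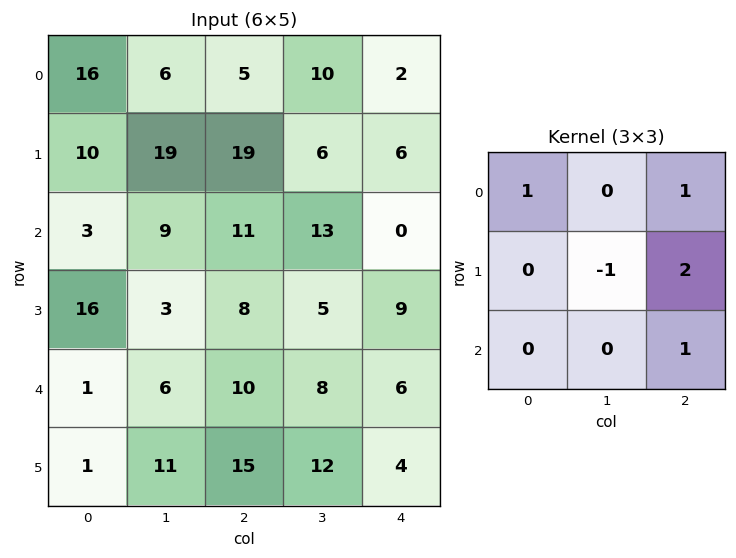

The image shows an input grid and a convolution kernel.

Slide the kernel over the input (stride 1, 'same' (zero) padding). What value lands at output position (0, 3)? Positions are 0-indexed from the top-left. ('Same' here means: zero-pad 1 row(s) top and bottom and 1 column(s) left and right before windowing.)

The receptive field on the zero-padded input at this output position is [0 0 0 / 5 10 2 / 19 6 6]. Elementwise product with the kernel and sum: 0·1 + 0·1 + 10·-1 + 2·2 + 6·1.

0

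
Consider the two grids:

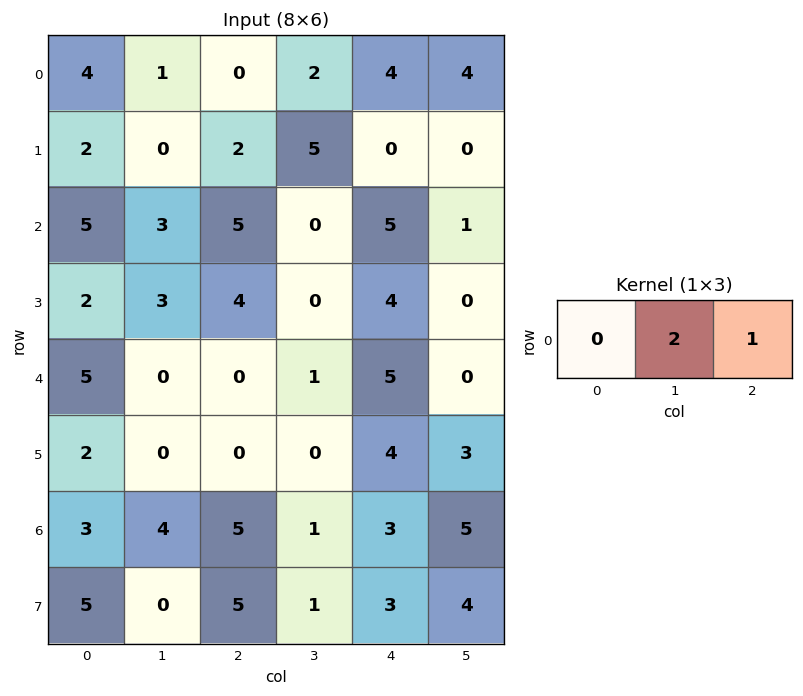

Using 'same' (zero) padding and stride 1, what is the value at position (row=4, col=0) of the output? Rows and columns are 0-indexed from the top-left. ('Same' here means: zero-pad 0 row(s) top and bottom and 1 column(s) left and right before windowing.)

10

The receptive field on the zero-padded input at this output position is [0 5 0]. Elementwise product with the kernel and sum: 5·2 + 0·1.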